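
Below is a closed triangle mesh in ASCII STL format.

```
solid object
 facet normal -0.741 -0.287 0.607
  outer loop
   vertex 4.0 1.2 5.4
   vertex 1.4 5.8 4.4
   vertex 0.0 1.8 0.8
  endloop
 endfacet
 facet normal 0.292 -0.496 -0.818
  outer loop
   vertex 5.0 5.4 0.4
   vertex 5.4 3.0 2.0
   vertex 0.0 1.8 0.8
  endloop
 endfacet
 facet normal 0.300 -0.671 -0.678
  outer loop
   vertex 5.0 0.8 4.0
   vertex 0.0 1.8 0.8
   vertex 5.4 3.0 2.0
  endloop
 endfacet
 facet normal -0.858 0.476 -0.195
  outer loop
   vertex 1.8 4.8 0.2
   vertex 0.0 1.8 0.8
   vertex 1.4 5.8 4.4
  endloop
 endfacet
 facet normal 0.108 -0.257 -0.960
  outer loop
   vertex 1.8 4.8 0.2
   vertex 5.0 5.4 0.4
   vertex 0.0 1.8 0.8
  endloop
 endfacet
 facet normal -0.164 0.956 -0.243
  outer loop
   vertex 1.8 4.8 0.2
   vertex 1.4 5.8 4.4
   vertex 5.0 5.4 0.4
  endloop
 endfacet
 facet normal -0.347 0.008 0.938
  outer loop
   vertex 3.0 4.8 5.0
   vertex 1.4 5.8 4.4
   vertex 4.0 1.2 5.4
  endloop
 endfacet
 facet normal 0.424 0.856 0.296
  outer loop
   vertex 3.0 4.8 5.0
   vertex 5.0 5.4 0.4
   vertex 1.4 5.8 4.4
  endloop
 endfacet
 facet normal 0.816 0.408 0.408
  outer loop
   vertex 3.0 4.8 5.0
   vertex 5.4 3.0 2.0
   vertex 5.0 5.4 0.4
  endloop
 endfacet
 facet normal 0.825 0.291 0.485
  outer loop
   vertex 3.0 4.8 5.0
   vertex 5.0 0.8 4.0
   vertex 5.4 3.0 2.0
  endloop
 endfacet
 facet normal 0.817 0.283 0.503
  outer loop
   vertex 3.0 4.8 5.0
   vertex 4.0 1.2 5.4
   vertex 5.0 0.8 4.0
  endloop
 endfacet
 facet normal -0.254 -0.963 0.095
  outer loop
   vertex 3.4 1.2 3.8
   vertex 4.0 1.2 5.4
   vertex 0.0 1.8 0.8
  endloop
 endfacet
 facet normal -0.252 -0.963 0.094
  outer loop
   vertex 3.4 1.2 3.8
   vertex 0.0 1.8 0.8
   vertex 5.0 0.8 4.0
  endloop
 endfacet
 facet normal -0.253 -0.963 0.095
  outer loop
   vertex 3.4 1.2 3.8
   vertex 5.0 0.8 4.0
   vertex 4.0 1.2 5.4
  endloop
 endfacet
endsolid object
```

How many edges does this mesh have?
21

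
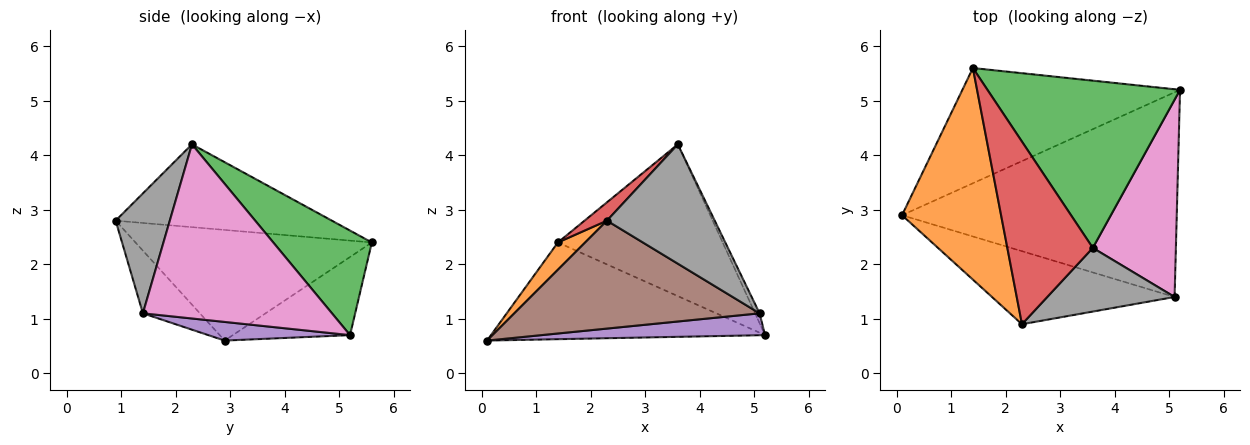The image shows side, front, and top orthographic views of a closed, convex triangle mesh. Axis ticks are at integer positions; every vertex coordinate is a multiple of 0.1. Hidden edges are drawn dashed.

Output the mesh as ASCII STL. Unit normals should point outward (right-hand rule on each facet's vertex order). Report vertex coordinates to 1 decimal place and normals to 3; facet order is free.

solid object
 facet normal -0.265 0.620 -0.738
  outer loop
   vertex 1.4 5.6 2.4
   vertex 5.2 5.2 0.7
   vertex 0.1 2.9 0.6
  endloop
 endfacet
 facet normal -0.742 -0.086 0.665
  outer loop
   vertex 1.4 5.6 2.4
   vertex 0.1 2.9 0.6
   vertex 2.3 0.9 2.8
  endloop
 endfacet
 facet normal 0.373 0.623 0.687
  outer loop
   vertex 3.6 2.3 4.2
   vertex 5.2 5.2 0.7
   vertex 1.4 5.6 2.4
  endloop
 endfacet
 facet normal -0.694 -0.072 0.716
  outer loop
   vertex 3.6 2.3 4.2
   vertex 1.4 5.6 2.4
   vertex 2.3 0.9 2.8
  endloop
 endfacet
 facet normal 0.067 -0.106 -0.992
  outer loop
   vertex 5.1 1.4 1.1
   vertex 0.1 2.9 0.6
   vertex 5.2 5.2 0.7
  endloop
 endfacet
 facet normal -0.189 -0.813 -0.550
  outer loop
   vertex 5.1 1.4 1.1
   vertex 2.3 0.9 2.8
   vertex 0.1 2.9 0.6
  endloop
 endfacet
 facet normal 0.902 0.022 0.430
  outer loop
   vertex 5.1 1.4 1.1
   vertex 5.2 5.2 0.7
   vertex 3.6 2.3 4.2
  endloop
 endfacet
 facet normal 0.405 -0.807 0.430
  outer loop
   vertex 5.1 1.4 1.1
   vertex 3.6 2.3 4.2
   vertex 2.3 0.9 2.8
  endloop
 endfacet
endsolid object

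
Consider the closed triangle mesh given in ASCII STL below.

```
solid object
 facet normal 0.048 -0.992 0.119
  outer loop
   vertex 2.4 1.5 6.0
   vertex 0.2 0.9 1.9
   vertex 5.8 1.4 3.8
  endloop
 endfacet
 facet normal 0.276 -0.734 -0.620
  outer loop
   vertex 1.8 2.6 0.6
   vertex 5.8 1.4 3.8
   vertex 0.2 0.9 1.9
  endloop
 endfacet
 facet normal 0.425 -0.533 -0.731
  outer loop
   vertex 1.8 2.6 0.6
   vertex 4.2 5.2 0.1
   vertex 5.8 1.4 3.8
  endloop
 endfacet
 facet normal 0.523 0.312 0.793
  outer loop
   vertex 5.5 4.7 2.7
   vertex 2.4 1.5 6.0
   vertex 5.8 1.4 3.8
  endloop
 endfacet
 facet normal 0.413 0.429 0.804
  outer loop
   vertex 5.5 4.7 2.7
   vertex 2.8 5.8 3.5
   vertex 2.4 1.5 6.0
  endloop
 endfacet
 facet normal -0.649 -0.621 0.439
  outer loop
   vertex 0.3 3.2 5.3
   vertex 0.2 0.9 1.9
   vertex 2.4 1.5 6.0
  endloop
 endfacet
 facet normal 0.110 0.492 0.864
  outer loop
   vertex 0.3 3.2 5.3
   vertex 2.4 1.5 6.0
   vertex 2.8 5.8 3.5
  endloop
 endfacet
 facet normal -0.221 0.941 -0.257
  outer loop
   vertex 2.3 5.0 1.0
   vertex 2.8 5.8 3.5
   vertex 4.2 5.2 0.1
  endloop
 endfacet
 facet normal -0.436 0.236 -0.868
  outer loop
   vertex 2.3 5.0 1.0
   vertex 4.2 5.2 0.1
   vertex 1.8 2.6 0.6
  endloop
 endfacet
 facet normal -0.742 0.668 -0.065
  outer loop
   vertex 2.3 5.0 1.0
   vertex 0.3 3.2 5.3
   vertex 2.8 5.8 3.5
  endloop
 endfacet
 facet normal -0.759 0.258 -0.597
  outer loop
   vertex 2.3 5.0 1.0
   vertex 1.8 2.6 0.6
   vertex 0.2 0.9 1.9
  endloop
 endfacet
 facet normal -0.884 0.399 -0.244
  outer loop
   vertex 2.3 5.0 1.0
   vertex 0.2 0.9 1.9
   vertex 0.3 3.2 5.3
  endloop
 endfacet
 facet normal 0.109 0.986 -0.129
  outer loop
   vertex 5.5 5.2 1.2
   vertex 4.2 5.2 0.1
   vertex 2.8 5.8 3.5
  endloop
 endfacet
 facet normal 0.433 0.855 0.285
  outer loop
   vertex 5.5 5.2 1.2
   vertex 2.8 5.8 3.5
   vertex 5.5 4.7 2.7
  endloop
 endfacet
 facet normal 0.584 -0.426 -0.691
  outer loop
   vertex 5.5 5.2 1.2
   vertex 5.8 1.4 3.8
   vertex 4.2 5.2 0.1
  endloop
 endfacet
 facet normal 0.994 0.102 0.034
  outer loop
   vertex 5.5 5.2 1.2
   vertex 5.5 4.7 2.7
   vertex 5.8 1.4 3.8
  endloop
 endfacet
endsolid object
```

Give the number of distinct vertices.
10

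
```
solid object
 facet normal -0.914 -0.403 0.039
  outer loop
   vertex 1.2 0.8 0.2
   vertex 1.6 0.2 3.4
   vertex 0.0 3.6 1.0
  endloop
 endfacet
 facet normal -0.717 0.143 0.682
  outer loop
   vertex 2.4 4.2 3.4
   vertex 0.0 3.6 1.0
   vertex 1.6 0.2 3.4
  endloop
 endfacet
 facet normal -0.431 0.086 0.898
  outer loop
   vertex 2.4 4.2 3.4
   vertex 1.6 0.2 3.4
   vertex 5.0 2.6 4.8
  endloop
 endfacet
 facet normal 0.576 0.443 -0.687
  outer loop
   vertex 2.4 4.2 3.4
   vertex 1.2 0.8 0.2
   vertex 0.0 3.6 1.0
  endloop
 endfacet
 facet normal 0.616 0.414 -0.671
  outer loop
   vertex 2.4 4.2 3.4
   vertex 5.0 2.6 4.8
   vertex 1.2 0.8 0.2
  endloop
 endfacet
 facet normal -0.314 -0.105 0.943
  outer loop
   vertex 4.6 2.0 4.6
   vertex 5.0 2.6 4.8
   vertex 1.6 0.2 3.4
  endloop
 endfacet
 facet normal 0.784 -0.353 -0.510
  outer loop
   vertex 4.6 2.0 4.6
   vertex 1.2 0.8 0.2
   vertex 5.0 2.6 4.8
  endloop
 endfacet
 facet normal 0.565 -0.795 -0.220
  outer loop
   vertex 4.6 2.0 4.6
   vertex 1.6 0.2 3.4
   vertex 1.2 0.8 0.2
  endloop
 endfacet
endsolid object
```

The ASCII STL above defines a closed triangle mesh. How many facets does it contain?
8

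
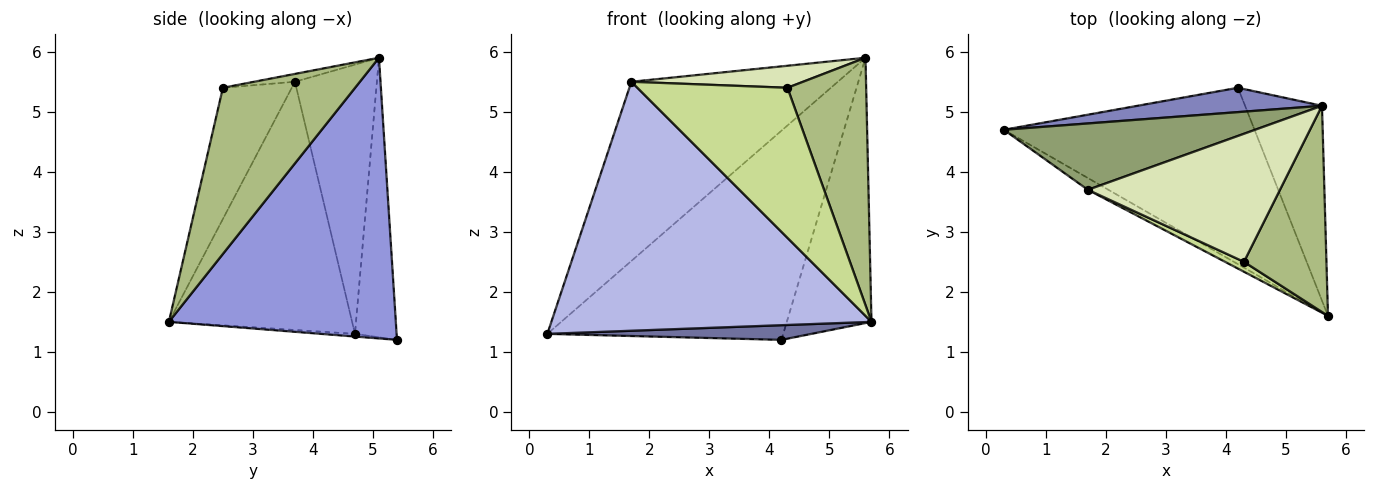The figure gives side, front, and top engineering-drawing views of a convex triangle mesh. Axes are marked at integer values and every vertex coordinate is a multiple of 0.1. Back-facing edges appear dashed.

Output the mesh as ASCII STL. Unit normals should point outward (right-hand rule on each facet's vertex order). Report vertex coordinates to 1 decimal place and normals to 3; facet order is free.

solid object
 facet normal -0.011 -0.083 -0.997
  outer loop
   vertex 4.2 5.4 1.2
   vertex 5.7 1.6 1.5
   vertex 0.3 4.7 1.3
  endloop
 endfacet
 facet normal -0.173 0.978 0.114
  outer loop
   vertex 4.2 5.4 1.2
   vertex 0.3 4.7 1.3
   vertex 5.6 5.1 5.9
  endloop
 endfacet
 facet normal 0.907 0.339 -0.249
  outer loop
   vertex 4.2 5.4 1.2
   vertex 5.6 5.1 5.9
   vertex 5.7 1.6 1.5
  endloop
 endfacet
 facet normal -0.496 -0.867 -0.041
  outer loop
   vertex 1.7 3.7 5.5
   vertex 0.3 4.7 1.3
   vertex 5.7 1.6 1.5
  endloop
 endfacet
 facet normal -0.349 0.879 0.326
  outer loop
   vertex 1.7 3.7 5.5
   vertex 5.6 5.1 5.9
   vertex 0.3 4.7 1.3
  endloop
 endfacet
 facet normal 0.790 -0.471 0.392
  outer loop
   vertex 4.3 2.5 5.4
   vertex 5.7 1.6 1.5
   vertex 5.6 5.1 5.9
  endloop
 endfacet
 facet normal -0.416 -0.907 0.060
  outer loop
   vertex 4.3 2.5 5.4
   vertex 1.7 3.7 5.5
   vertex 5.7 1.6 1.5
  endloop
 endfacet
 facet normal -0.040 -0.169 0.985
  outer loop
   vertex 4.3 2.5 5.4
   vertex 5.6 5.1 5.9
   vertex 1.7 3.7 5.5
  endloop
 endfacet
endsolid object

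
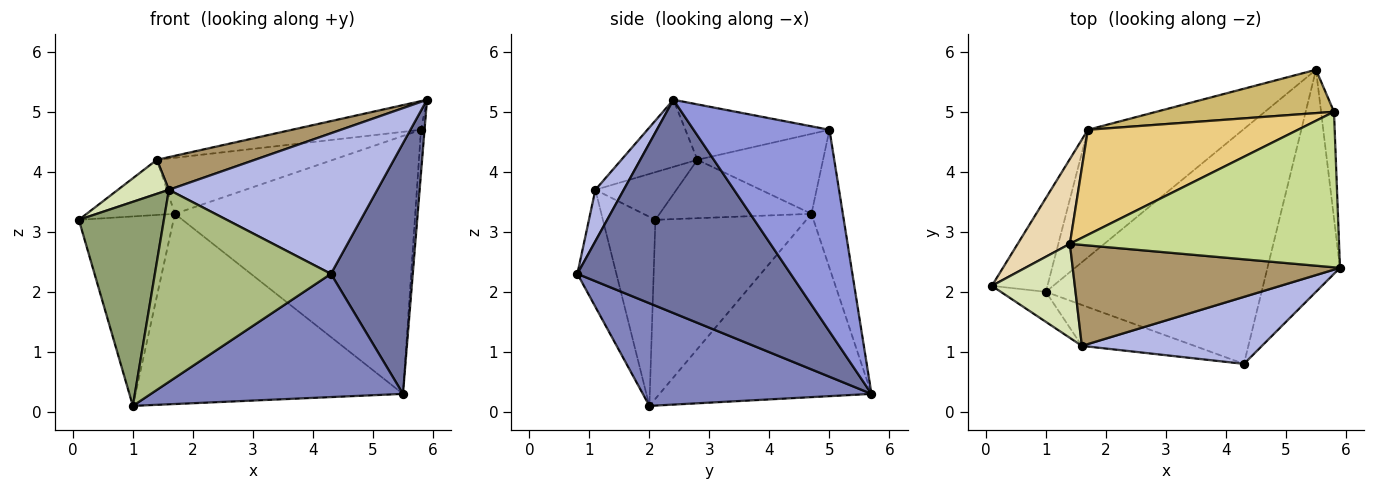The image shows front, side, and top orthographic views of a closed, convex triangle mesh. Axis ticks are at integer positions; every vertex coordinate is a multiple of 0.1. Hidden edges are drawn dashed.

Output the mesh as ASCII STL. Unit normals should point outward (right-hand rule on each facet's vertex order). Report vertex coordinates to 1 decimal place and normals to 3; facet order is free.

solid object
 facet normal 0.890 -0.341 -0.303
  outer loop
   vertex 4.3 0.8 2.3
   vertex 5.5 5.7 0.3
   vertex 5.9 2.4 5.2
  endloop
 endfacet
 facet normal 0.388 -0.428 -0.816
  outer loop
   vertex 1.0 2.0 0.1
   vertex 5.5 5.7 0.3
   vertex 4.3 0.8 2.3
  endloop
 endfacet
 facet normal 0.998 0.026 -0.064
  outer loop
   vertex 5.8 5.0 4.7
   vertex 5.9 2.4 5.2
   vertex 5.5 5.7 0.3
  endloop
 endfacet
 facet normal 0.122 -0.896 0.427
  outer loop
   vertex 1.6 1.1 3.7
   vertex 4.3 0.8 2.3
   vertex 5.9 2.4 5.2
  endloop
 endfacet
 facet normal -0.521 -0.844 -0.124
  outer loop
   vertex 1.6 1.1 3.7
   vertex 0.1 2.1 3.2
   vertex 1.0 2.0 0.1
  endloop
 endfacet
 facet normal -0.212 -0.956 -0.204
  outer loop
   vertex 1.6 1.1 3.7
   vertex 1.0 2.0 0.1
   vertex 4.3 0.8 2.3
  endloop
 endfacet
 facet normal -0.198 0.178 0.964
  outer loop
   vertex 1.4 2.8 4.2
   vertex 5.9 2.4 5.2
   vertex 5.8 5.0 4.7
  endloop
 endfacet
 facet normal -0.475 -0.299 0.827
  outer loop
   vertex 1.4 2.8 4.2
   vertex 0.1 2.1 3.2
   vertex 1.6 1.1 3.7
  endloop
 endfacet
 facet normal -0.232 -0.299 0.925
  outer loop
   vertex 1.4 2.8 4.2
   vertex 1.6 1.1 3.7
   vertex 5.9 2.4 5.2
  endloop
 endfacet
 facet normal -0.128 0.978 0.164
  outer loop
   vertex 1.7 4.7 3.3
   vertex 5.8 5.0 4.7
   vertex 5.5 5.7 0.3
  endloop
 endfacet
 facet normal -0.318 0.446 0.836
  outer loop
   vertex 1.7 4.7 3.3
   vertex 1.4 2.8 4.2
   vertex 5.8 5.0 4.7
  endloop
 endfacet
 facet normal -0.684 0.398 0.611
  outer loop
   vertex 1.7 4.7 3.3
   vertex 0.1 2.1 3.2
   vertex 1.4 2.8 4.2
  endloop
 endfacet
 facet normal -0.819 0.514 -0.254
  outer loop
   vertex 1.7 4.7 3.3
   vertex 1.0 2.0 0.1
   vertex 0.1 2.1 3.2
  endloop
 endfacet
 facet normal -0.550 0.694 -0.465
  outer loop
   vertex 1.7 4.7 3.3
   vertex 5.5 5.7 0.3
   vertex 1.0 2.0 0.1
  endloop
 endfacet
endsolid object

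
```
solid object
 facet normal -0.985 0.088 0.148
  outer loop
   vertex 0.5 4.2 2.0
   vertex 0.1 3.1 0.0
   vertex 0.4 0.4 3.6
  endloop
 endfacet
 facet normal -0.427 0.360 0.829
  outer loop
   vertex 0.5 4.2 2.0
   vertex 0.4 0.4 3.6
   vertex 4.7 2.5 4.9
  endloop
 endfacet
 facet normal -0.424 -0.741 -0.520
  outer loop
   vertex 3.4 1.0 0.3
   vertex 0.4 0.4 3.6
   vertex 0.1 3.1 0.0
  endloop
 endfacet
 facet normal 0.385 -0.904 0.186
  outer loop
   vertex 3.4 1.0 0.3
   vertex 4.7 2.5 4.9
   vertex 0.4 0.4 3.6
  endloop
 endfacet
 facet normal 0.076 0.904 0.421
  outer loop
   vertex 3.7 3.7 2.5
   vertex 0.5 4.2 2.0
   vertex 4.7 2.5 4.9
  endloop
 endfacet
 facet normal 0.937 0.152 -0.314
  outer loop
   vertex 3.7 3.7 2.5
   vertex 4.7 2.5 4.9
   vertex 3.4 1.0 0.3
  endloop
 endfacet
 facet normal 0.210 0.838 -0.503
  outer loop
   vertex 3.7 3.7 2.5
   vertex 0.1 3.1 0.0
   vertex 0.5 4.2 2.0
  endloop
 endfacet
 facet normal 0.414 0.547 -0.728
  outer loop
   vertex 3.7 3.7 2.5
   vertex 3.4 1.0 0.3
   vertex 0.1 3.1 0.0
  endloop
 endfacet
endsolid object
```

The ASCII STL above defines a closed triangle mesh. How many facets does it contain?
8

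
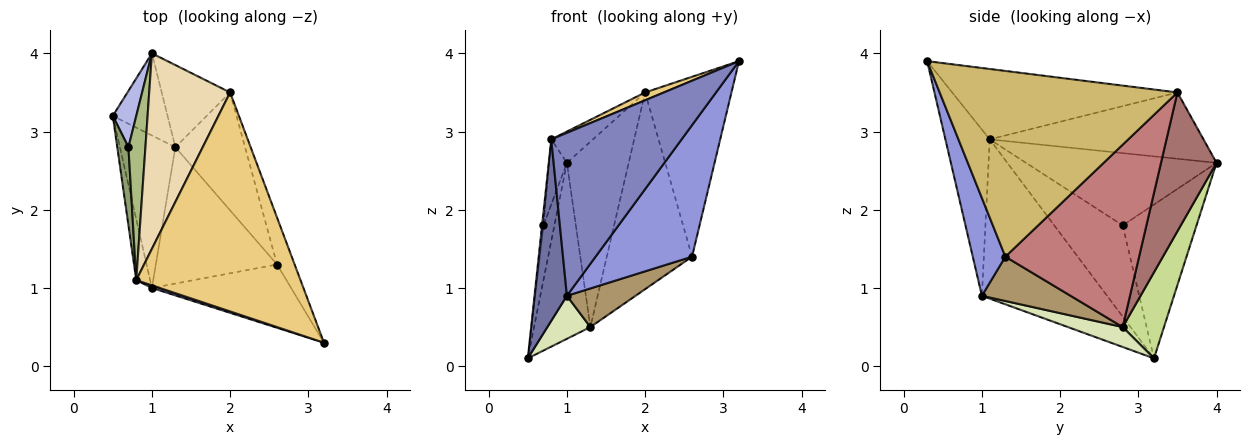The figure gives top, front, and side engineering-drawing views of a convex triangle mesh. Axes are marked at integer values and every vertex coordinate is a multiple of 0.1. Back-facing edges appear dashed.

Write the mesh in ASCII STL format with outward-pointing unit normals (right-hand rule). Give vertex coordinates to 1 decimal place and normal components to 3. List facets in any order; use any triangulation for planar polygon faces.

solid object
 facet normal -0.965 -0.250 -0.084
  outer loop
   vertex 0.8 1.1 2.9
   vertex 0.5 3.2 0.1
   vertex 1.0 1.0 0.9
  endloop
 endfacet
 facet normal -0.322 -0.947 0.015
  outer loop
   vertex 0.8 1.1 2.9
   vertex 1.0 1.0 0.9
   vertex 3.2 0.3 3.9
  endloop
 endfacet
 facet normal 0.291 -0.862 -0.415
  outer loop
   vertex 2.6 1.3 1.4
   vertex 3.2 0.3 3.9
   vertex 1.0 1.0 0.9
  endloop
 endfacet
 facet normal -0.978 0.145 0.149
  outer loop
   vertex 0.7 2.8 1.8
   vertex 1.0 4.0 2.6
   vertex 0.5 3.2 0.1
  endloop
 endfacet
 facet normal -0.992 0.020 0.122
  outer loop
   vertex 0.7 2.8 1.8
   vertex 0.5 3.2 0.1
   vertex 0.8 1.1 2.9
  endloop
 endfacet
 facet normal -0.969 0.090 0.228
  outer loop
   vertex 0.7 2.8 1.8
   vertex 0.8 1.1 2.9
   vertex 1.0 4.0 2.6
  endloop
 endfacet
 facet normal 0.553 0.755 -0.352
  outer loop
   vertex 1.3 2.8 0.5
   vertex 0.5 3.2 0.1
   vertex 1.0 4.0 2.6
  endloop
 endfacet
 facet normal 0.327 -0.257 -0.910
  outer loop
   vertex 1.3 2.8 0.5
   vertex 1.0 1.0 0.9
   vertex 0.5 3.2 0.1
  endloop
 endfacet
 facet normal 0.332 -0.257 -0.908
  outer loop
   vertex 1.3 2.8 0.5
   vertex 2.6 1.3 1.4
   vertex 1.0 1.0 0.9
  endloop
 endfacet
 facet normal 0.936 0.340 -0.089
  outer loop
   vertex 2.0 3.5 3.5
   vertex 3.2 0.3 3.9
   vertex 2.6 1.3 1.4
  endloop
 endfacet
 facet normal -0.394 -0.033 0.919
  outer loop
   vertex 2.0 3.5 3.5
   vertex 0.8 1.1 2.9
   vertex 3.2 0.3 3.9
  endloop
 endfacet
 facet normal -0.629 0.123 0.767
  outer loop
   vertex 2.0 3.5 3.5
   vertex 1.0 4.0 2.6
   vertex 0.8 1.1 2.9
  endloop
 endfacet
 facet normal 0.635 0.706 -0.313
  outer loop
   vertex 2.0 3.5 3.5
   vertex 1.3 2.8 0.5
   vertex 1.0 4.0 2.6
  endloop
 endfacet
 facet normal 0.803 0.512 -0.307
  outer loop
   vertex 2.0 3.5 3.5
   vertex 2.6 1.3 1.4
   vertex 1.3 2.8 0.5
  endloop
 endfacet
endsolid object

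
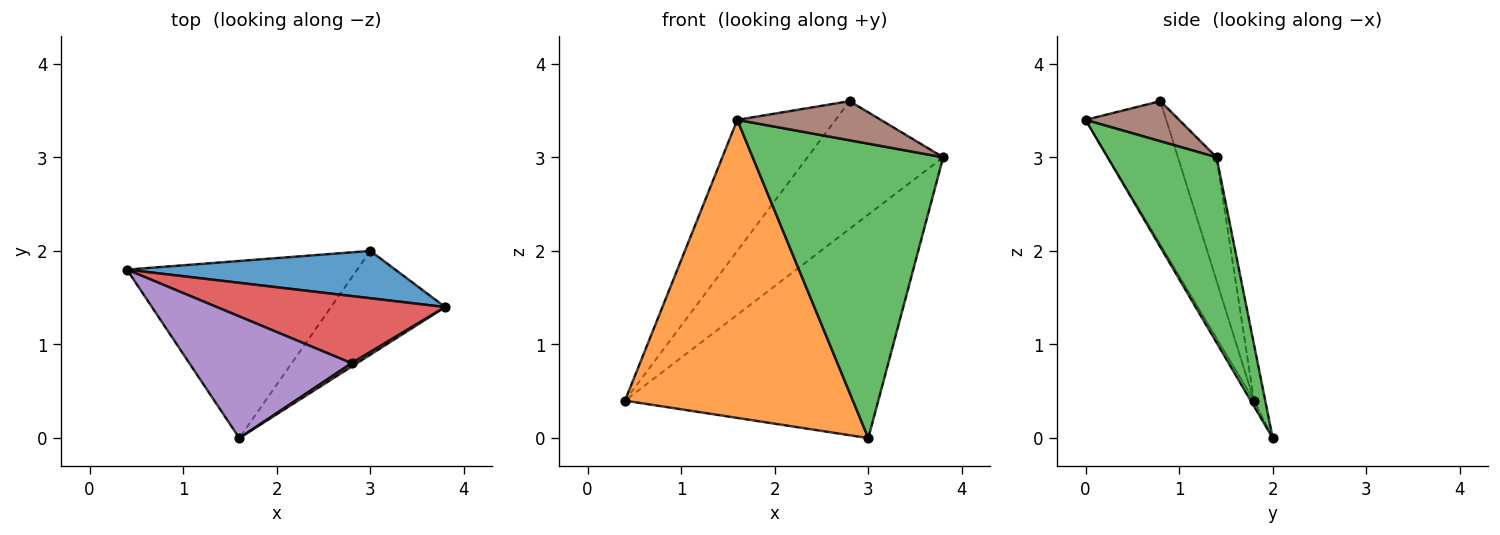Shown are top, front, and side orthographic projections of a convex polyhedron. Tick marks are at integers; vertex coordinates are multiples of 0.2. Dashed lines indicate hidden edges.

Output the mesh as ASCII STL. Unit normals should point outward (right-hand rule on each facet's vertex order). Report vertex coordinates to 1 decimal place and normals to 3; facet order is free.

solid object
 facet normal -0.043 0.977 0.207
  outer loop
   vertex 3.0 2.0 0.0
   vertex 0.4 1.8 0.4
   vertex 3.8 1.4 3.0
  endloop
 endfacet
 facet normal -0.012 -0.860 -0.511
  outer loop
   vertex 3.0 2.0 0.0
   vertex 1.6 0.0 3.4
   vertex 0.4 1.8 0.4
  endloop
 endfacet
 facet normal 0.475 -0.830 -0.293
  outer loop
   vertex 3.0 2.0 0.0
   vertex 3.8 1.4 3.0
   vertex 1.6 0.0 3.4
  endloop
 endfacet
 facet normal -0.244 0.858 0.451
  outer loop
   vertex 2.8 0.8 3.6
   vertex 3.8 1.4 3.0
   vertex 0.4 1.8 0.4
  endloop
 endfacet
 facet normal -0.516 0.628 0.583
  outer loop
   vertex 2.8 0.8 3.6
   vertex 0.4 1.8 0.4
   vertex 1.6 0.0 3.4
  endloop
 endfacet
 facet normal 0.545 -0.835 0.073
  outer loop
   vertex 2.8 0.8 3.6
   vertex 1.6 0.0 3.4
   vertex 3.8 1.4 3.0
  endloop
 endfacet
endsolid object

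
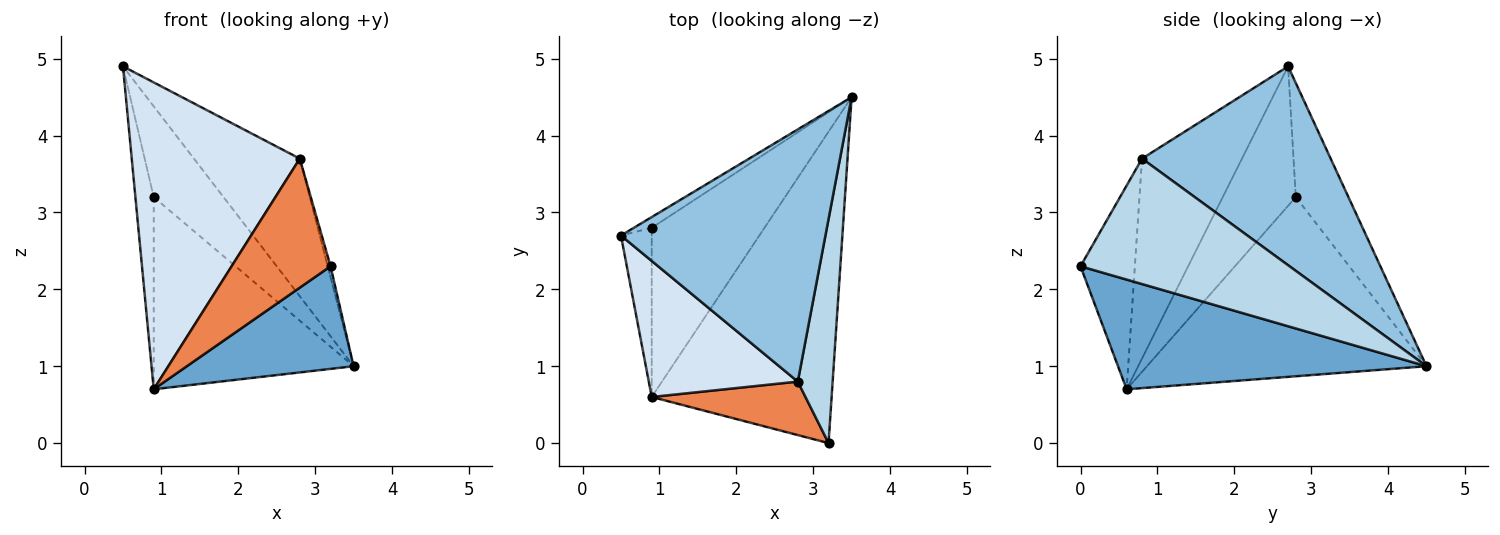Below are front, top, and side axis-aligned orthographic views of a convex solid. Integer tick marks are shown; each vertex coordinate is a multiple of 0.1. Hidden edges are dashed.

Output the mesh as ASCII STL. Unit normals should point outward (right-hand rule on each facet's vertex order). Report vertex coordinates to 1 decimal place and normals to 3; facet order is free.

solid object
 facet normal 0.501 -0.271 -0.822
  outer loop
   vertex 0.9 0.6 0.7
   vertex 3.5 4.5 1.0
   vertex 3.2 0.0 2.3
  endloop
 endfacet
 facet normal 0.649 0.364 0.668
  outer loop
   vertex 2.8 0.8 3.7
   vertex 3.5 4.5 1.0
   vertex 0.5 2.7 4.9
  endloop
 endfacet
 facet normal 0.963 0.013 0.268
  outer loop
   vertex 2.8 0.8 3.7
   vertex 3.2 0.0 2.3
   vertex 3.5 4.5 1.0
  endloop
 endfacet
 facet normal -0.478 -0.803 0.356
  outer loop
   vertex 2.8 0.8 3.7
   vertex 0.5 2.7 4.9
   vertex 0.9 0.6 0.7
  endloop
 endfacet
 facet normal -0.452 -0.824 0.341
  outer loop
   vertex 2.8 0.8 3.7
   vertex 0.9 0.6 0.7
   vertex 3.2 0.0 2.3
  endloop
 endfacet
 facet normal -0.599 0.795 -0.094
  outer loop
   vertex 0.9 2.8 3.2
   vertex 0.5 2.7 4.9
   vertex 3.5 4.5 1.0
  endloop
 endfacet
 facet normal -0.949 0.238 -0.209
  outer loop
   vertex 0.9 2.8 3.2
   vertex 0.9 0.6 0.7
   vertex 0.5 2.7 4.9
  endloop
 endfacet
 facet normal -0.724 0.518 -0.456
  outer loop
   vertex 0.9 2.8 3.2
   vertex 3.5 4.5 1.0
   vertex 0.9 0.6 0.7
  endloop
 endfacet
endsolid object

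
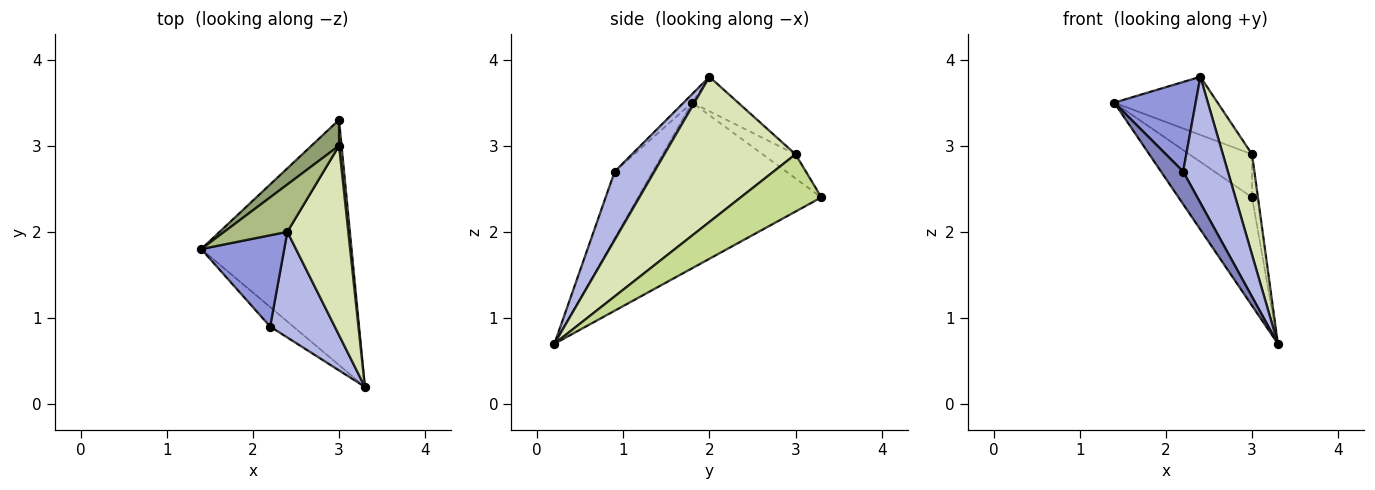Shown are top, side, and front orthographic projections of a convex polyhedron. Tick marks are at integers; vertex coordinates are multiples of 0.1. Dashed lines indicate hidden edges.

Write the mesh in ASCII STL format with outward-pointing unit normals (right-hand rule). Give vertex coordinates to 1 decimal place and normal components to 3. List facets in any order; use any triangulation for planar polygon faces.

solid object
 facet normal -0.710 0.285 -0.644
  outer loop
   vertex 3.0 3.3 2.4
   vertex 3.3 0.2 0.7
   vertex 1.4 1.8 3.5
  endloop
 endfacet
 facet normal -0.828 -0.481 -0.287
  outer loop
   vertex 2.2 0.9 2.7
   vertex 1.4 1.8 3.5
   vertex 3.3 0.2 0.7
  endloop
 endfacet
 facet normal -0.074 -0.698 0.712
  outer loop
   vertex 2.2 0.9 2.7
   vertex 2.4 2.0 3.8
   vertex 1.4 1.8 3.5
  endloop
 endfacet
 facet normal 0.563 -0.633 0.531
  outer loop
   vertex 2.2 0.9 2.7
   vertex 3.3 0.2 0.7
   vertex 2.4 2.0 3.8
  endloop
 endfacet
 facet normal -0.411 0.782 0.469
  outer loop
   vertex 3.0 3.0 2.9
   vertex 3.0 3.3 2.4
   vertex 1.4 1.8 3.5
  endloop
 endfacet
 facet normal -0.326 0.733 0.597
  outer loop
   vertex 3.0 3.0 2.9
   vertex 1.4 1.8 3.5
   vertex 2.4 2.0 3.8
  endloop
 endfacet
 facet normal 0.996 0.073 0.044
  outer loop
   vertex 3.0 3.0 2.9
   vertex 3.3 0.2 0.7
   vertex 3.0 3.3 2.4
  endloop
 endfacet
 facet normal 0.903 -0.201 0.379
  outer loop
   vertex 3.0 3.0 2.9
   vertex 2.4 2.0 3.8
   vertex 3.3 0.2 0.7
  endloop
 endfacet
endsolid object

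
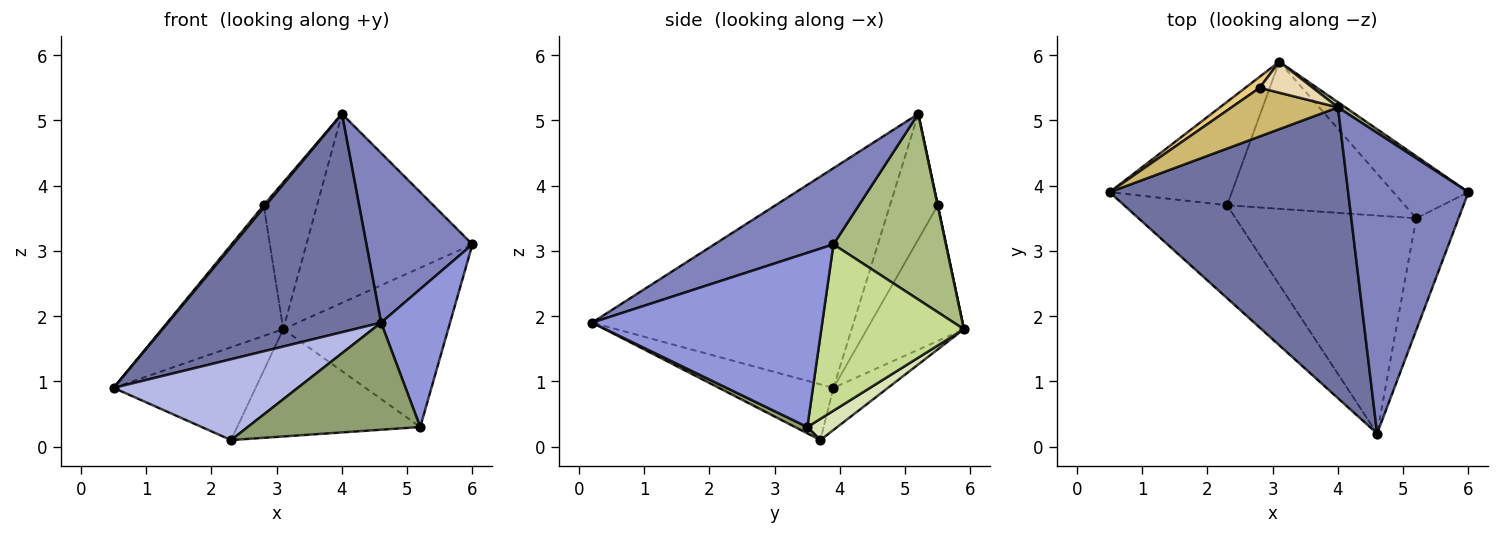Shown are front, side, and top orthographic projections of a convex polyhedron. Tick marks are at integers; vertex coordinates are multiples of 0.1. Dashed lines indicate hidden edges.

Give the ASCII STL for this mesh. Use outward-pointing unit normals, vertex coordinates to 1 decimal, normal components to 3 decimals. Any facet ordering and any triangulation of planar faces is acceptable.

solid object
 facet normal -0.593 -0.483 0.644
  outer loop
   vertex 4.0 5.2 5.1
   vertex 0.5 3.9 0.9
   vertex 4.6 0.2 1.9
  endloop
 endfacet
 facet normal 0.483 -0.430 0.763
  outer loop
   vertex 4.0 5.2 5.1
   vertex 4.6 0.2 1.9
   vertex 6.0 3.9 3.1
  endloop
 endfacet
 facet normal 0.933 -0.280 -0.227
  outer loop
   vertex 5.2 3.5 0.3
   vertex 6.0 3.9 3.1
   vertex 4.6 0.2 1.9
  endloop
 endfacet
 facet normal -0.378 -0.608 -0.699
  outer loop
   vertex 2.3 3.7 0.1
   vertex 4.6 0.2 1.9
   vertex 0.5 3.9 0.9
  endloop
 endfacet
 facet normal 0.031 -0.441 -0.897
  outer loop
   vertex 2.3 3.7 0.1
   vertex 5.2 3.5 0.3
   vertex 4.6 0.2 1.9
  endloop
 endfacet
 facet normal 0.561 0.828 0.023
  outer loop
   vertex 3.1 5.9 1.8
   vertex 4.0 5.2 5.1
   vertex 6.0 3.9 3.1
  endloop
 endfacet
 facet normal 0.627 0.726 -0.283
  outer loop
   vertex 3.1 5.9 1.8
   vertex 6.0 3.9 3.1
   vertex 5.2 3.5 0.3
  endloop
 endfacet
 facet normal 0.096 0.587 -0.804
  outer loop
   vertex 3.1 5.9 1.8
   vertex 5.2 3.5 0.3
   vertex 2.3 3.7 0.1
  endloop
 endfacet
 facet normal -0.248 0.647 -0.721
  outer loop
   vertex 3.1 5.9 1.8
   vertex 2.3 3.7 0.1
   vertex 0.5 3.9 0.9
  endloop
 endfacet
 facet normal -0.762 -0.035 0.646
  outer loop
   vertex 2.8 5.5 3.7
   vertex 0.5 3.9 0.9
   vertex 4.0 5.2 5.1
  endloop
 endfacet
 facet normal -0.623 0.780 0.066
  outer loop
   vertex 2.8 5.5 3.7
   vertex 3.1 5.9 1.8
   vertex 0.5 3.9 0.9
  endloop
 endfacet
 facet normal 0.004 0.978 0.207
  outer loop
   vertex 2.8 5.5 3.7
   vertex 4.0 5.2 5.1
   vertex 3.1 5.9 1.8
  endloop
 endfacet
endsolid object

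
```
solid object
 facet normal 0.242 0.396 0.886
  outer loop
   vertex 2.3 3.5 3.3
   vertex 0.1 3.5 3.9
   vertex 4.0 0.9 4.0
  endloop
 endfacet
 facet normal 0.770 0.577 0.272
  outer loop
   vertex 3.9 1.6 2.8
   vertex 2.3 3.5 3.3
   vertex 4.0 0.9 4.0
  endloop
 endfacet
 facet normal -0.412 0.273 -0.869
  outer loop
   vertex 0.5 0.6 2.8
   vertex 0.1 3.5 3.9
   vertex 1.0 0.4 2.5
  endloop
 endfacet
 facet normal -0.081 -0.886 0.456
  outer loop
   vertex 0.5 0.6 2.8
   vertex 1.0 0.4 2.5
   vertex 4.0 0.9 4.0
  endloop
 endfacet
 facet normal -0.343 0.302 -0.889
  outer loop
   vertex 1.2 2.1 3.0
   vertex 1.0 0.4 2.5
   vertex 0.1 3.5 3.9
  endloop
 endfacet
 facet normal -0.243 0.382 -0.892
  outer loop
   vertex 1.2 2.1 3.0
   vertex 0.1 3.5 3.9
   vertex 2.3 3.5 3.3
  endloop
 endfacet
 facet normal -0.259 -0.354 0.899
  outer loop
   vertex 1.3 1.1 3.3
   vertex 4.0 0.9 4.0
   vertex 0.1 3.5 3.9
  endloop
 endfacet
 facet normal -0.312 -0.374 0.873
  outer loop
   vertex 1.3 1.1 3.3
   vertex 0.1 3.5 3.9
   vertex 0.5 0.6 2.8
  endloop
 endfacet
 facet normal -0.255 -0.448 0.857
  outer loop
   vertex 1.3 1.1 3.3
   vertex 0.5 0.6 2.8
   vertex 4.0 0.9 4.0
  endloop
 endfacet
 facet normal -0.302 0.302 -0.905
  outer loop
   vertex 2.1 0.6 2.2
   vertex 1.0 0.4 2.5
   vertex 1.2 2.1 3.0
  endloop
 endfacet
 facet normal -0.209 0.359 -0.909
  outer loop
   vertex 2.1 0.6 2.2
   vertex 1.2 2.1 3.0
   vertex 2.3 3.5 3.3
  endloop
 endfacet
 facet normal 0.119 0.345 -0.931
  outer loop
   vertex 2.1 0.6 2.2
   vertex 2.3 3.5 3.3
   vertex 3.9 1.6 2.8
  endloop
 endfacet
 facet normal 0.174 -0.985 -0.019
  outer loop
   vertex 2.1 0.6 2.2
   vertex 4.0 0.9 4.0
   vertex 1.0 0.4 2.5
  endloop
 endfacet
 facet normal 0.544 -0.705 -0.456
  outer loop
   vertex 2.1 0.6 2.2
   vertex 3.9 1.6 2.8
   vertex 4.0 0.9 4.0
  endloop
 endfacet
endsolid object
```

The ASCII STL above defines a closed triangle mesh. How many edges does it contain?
21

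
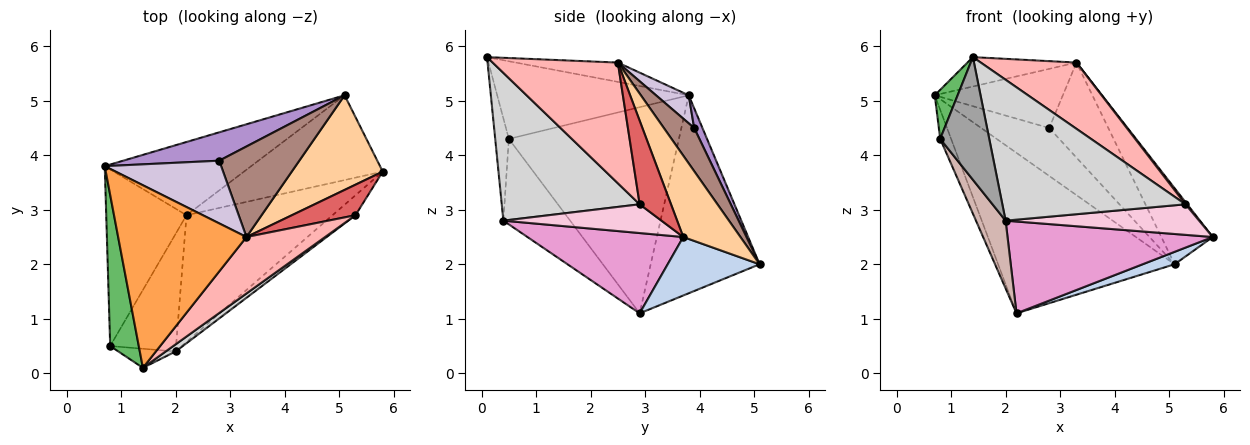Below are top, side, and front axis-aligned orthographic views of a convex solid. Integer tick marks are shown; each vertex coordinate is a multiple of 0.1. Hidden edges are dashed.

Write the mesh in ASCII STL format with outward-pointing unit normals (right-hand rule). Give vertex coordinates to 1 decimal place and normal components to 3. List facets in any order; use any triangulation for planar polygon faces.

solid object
 facet normal -0.489 0.793 -0.362
  outer loop
   vertex 5.1 5.1 2.0
   vertex 2.2 2.9 1.1
   vertex 0.7 3.8 5.1
  endloop
 endfacet
 facet normal 0.385 -0.134 -0.913
  outer loop
   vertex 5.1 5.1 2.0
   vertex 5.8 3.7 2.5
   vertex 2.2 2.9 1.1
  endloop
 endfacet
 facet normal -0.147 0.157 0.977
  outer loop
   vertex 3.3 2.5 5.7
   vertex 0.7 3.8 5.1
   vertex 1.4 0.1 5.8
  endloop
 endfacet
 facet normal 0.572 0.514 0.639
  outer loop
   vertex 3.3 2.5 5.7
   vertex 5.8 3.7 2.5
   vertex 5.1 5.1 2.0
  endloop
 endfacet
 facet normal -0.933 -0.111 0.343
  outer loop
   vertex 0.8 0.5 4.3
   vertex 1.4 0.1 5.8
   vertex 0.7 3.8 5.1
  endloop
 endfacet
 facet normal -0.930 0.060 -0.362
  outer loop
   vertex 0.8 0.5 4.3
   vertex 0.7 3.8 5.1
   vertex 2.2 2.9 1.1
  endloop
 endfacet
 facet normal 0.795 -0.043 0.605
  outer loop
   vertex 5.3 2.9 3.1
   vertex 5.8 3.7 2.5
   vertex 3.3 2.5 5.7
  endloop
 endfacet
 facet normal 0.706 -0.539 0.460
  outer loop
   vertex 5.3 2.9 3.1
   vertex 3.3 2.5 5.7
   vertex 1.4 0.1 5.8
  endloop
 endfacet
 facet normal 0.104 0.856 0.506
  outer loop
   vertex 2.8 3.9 4.5
   vertex 5.1 5.1 2.0
   vertex 0.7 3.8 5.1
  endloop
 endfacet
 facet normal 0.173 0.676 0.717
  outer loop
   vertex 2.8 3.9 4.5
   vertex 0.7 3.8 5.1
   vertex 3.3 2.5 5.7
  endloop
 endfacet
 facet normal 0.349 0.679 0.646
  outer loop
   vertex 2.8 3.9 4.5
   vertex 3.3 2.5 5.7
   vertex 5.1 5.1 2.0
  endloop
 endfacet
 facet normal -0.747 -0.332 -0.576
  outer loop
   vertex 2.0 0.4 2.8
   vertex 0.8 0.5 4.3
   vertex 2.2 2.9 1.1
  endloop
 endfacet
 facet normal 0.407 -0.536 -0.740
  outer loop
   vertex 2.0 0.4 2.8
   vertex 2.2 2.9 1.1
   vertex 5.8 3.7 2.5
  endloop
 endfacet
 facet normal 0.565 -0.691 -0.451
  outer loop
   vertex 2.0 0.4 2.8
   vertex 5.8 3.7 2.5
   vertex 5.3 2.9 3.1
  endloop
 endfacet
 facet normal -0.265 -0.953 -0.148
  outer loop
   vertex 2.0 0.4 2.8
   vertex 1.4 0.1 5.8
   vertex 0.8 0.5 4.3
  endloop
 endfacet
 facet normal 0.601 -0.798 0.040
  outer loop
   vertex 2.0 0.4 2.8
   vertex 5.3 2.9 3.1
   vertex 1.4 0.1 5.8
  endloop
 endfacet
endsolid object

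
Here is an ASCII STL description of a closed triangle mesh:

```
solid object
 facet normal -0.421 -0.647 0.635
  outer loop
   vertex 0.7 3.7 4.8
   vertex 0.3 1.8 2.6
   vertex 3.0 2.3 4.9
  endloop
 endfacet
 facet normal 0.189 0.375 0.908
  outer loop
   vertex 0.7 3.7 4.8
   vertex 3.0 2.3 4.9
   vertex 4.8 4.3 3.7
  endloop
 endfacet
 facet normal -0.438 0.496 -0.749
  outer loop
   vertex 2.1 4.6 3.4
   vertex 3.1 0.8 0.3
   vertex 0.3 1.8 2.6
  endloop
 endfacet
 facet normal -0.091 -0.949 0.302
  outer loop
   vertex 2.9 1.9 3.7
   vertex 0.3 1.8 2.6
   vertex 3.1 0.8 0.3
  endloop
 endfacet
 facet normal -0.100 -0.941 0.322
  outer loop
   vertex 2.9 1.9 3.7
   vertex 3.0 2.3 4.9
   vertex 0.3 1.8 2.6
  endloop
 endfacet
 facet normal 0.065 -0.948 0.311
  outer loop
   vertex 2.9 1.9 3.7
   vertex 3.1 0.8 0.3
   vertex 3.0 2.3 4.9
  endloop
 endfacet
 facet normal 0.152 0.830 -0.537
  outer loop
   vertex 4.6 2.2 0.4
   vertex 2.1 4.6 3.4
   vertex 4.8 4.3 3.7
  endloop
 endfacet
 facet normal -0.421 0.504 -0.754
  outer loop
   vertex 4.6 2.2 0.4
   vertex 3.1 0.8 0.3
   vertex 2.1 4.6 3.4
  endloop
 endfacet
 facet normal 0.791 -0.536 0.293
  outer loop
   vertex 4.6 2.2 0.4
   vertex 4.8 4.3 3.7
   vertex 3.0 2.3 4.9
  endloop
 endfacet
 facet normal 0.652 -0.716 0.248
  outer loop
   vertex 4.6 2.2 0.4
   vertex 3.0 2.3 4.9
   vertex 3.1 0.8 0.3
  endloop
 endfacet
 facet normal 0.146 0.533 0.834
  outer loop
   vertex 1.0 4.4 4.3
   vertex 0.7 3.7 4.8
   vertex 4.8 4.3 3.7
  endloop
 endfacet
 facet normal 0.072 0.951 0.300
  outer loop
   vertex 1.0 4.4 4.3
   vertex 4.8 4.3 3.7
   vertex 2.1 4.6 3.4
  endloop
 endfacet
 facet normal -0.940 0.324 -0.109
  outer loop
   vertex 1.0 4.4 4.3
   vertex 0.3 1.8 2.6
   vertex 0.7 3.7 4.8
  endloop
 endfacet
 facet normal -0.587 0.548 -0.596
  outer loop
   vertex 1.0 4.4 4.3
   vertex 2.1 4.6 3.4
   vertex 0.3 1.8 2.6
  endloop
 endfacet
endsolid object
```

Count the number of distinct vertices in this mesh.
9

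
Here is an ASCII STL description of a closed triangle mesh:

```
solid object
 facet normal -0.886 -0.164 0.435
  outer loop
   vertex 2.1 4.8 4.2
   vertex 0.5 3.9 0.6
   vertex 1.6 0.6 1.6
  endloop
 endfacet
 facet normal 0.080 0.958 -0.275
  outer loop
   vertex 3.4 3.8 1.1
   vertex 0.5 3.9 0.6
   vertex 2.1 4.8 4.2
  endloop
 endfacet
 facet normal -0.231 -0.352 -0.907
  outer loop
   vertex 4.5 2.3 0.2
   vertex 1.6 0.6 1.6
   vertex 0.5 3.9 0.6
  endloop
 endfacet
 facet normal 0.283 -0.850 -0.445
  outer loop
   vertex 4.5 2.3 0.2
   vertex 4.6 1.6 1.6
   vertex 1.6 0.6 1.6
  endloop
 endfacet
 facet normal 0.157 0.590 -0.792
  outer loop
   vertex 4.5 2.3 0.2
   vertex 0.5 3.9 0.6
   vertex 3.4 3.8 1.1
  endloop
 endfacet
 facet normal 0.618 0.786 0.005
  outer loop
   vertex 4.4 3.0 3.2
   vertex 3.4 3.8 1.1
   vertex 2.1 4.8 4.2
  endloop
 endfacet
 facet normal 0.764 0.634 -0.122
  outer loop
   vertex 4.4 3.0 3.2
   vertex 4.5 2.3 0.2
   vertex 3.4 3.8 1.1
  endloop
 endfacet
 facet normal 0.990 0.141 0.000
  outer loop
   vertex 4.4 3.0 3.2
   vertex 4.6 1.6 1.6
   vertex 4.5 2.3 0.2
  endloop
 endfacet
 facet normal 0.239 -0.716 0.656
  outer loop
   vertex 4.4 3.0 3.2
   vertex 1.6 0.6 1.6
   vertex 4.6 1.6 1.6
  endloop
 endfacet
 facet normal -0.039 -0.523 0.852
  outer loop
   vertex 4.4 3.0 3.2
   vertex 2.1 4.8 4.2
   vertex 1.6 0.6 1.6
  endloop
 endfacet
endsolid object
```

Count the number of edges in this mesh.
15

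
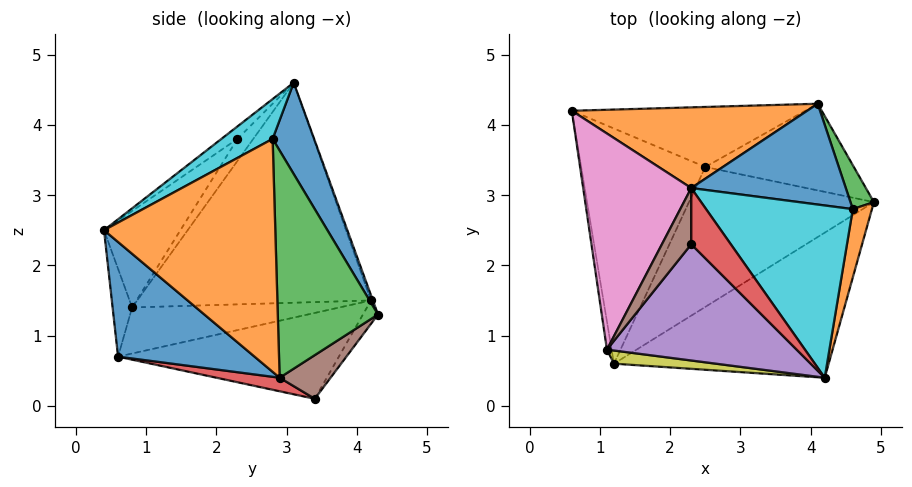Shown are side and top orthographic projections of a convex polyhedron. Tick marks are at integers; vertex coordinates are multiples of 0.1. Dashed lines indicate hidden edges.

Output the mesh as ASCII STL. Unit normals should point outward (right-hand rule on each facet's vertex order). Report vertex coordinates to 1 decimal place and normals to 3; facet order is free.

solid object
 facet normal 0.355 -0.658 -0.665
  outer loop
   vertex 1.2 0.6 0.7
   vertex 4.9 2.9 0.4
   vertex 4.2 0.4 2.5
  endloop
 endfacet
 facet normal -0.008 0.941 0.338
  outer loop
   vertex 4.1 4.3 1.3
   vertex 0.6 4.2 1.5
   vertex 2.3 3.1 4.6
  endloop
 endfacet
 facet normal -0.567 0.088 -0.819
  outer loop
   vertex 2.5 3.4 0.1
   vertex 1.2 0.6 0.7
   vertex 0.6 4.2 1.5
  endloop
 endfacet
 facet normal 0.071 -0.240 -0.968
  outer loop
   vertex 2.5 3.4 0.1
   vertex 4.9 2.9 0.4
   vertex 1.2 0.6 0.7
  endloop
 endfacet
 facet normal -0.055 0.833 -0.551
  outer loop
   vertex 2.5 3.4 0.1
   vertex 0.6 4.2 1.5
   vertex 4.1 4.3 1.3
  endloop
 endfacet
 facet normal 0.223 0.614 -0.757
  outer loop
   vertex 2.5 3.4 0.1
   vertex 4.1 4.3 1.3
   vertex 4.9 2.9 0.4
  endloop
 endfacet
 facet normal -0.888 -0.143 0.436
  outer loop
   vertex 1.1 0.8 1.4
   vertex 2.3 3.1 4.6
   vertex 0.6 4.2 1.5
  endloop
 endfacet
 facet normal -0.985 -0.142 -0.100
  outer loop
   vertex 1.1 0.8 1.4
   vertex 0.6 4.2 1.5
   vertex 1.2 0.6 0.7
  endloop
 endfacet
 facet normal -0.208 -0.948 0.241
  outer loop
   vertex 1.1 0.8 1.4
   vertex 1.2 0.6 0.7
   vertex 4.2 0.4 2.5
  endloop
 endfacet
 facet normal 0.228 -0.493 0.840
  outer loop
   vertex 4.6 2.8 3.8
   vertex 2.3 3.1 4.6
   vertex 4.2 0.4 2.5
  endloop
 endfacet
 facet normal 0.269 0.849 0.455
  outer loop
   vertex 4.6 2.8 3.8
   vertex 4.1 4.3 1.3
   vertex 2.3 3.1 4.6
  endloop
 endfacet
 facet normal 0.975 -0.206 0.080
  outer loop
   vertex 4.6 2.8 3.8
   vertex 4.2 0.4 2.5
   vertex 4.9 2.9 0.4
  endloop
 endfacet
 facet normal 0.889 0.449 0.092
  outer loop
   vertex 4.6 2.8 3.8
   vertex 4.9 2.9 0.4
   vertex 4.1 4.3 1.3
  endloop
 endfacet
 facet normal -0.218 -0.690 0.690
  outer loop
   vertex 2.3 2.3 3.8
   vertex 4.2 0.4 2.5
   vertex 2.3 3.1 4.6
  endloop
 endfacet
 facet normal -0.311 -0.728 0.611
  outer loop
   vertex 2.3 2.3 3.8
   vertex 1.1 0.8 1.4
   vertex 4.2 0.4 2.5
  endloop
 endfacet
 facet normal -0.469 -0.625 0.625
  outer loop
   vertex 2.3 2.3 3.8
   vertex 2.3 3.1 4.6
   vertex 1.1 0.8 1.4
  endloop
 endfacet
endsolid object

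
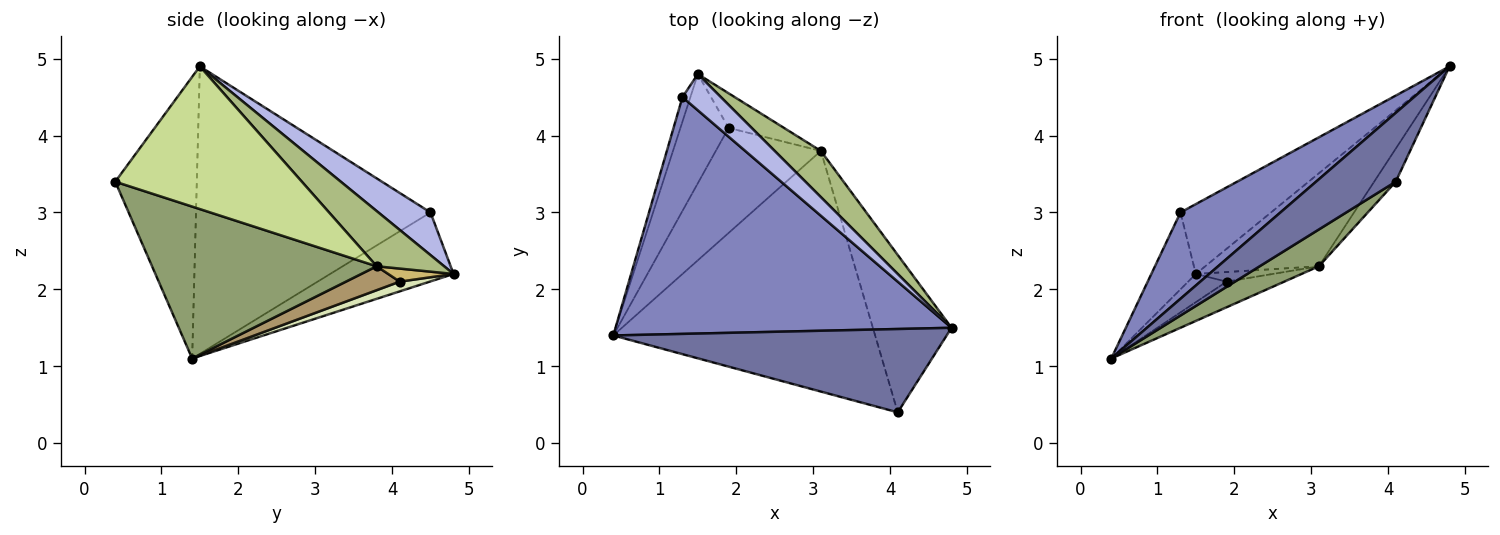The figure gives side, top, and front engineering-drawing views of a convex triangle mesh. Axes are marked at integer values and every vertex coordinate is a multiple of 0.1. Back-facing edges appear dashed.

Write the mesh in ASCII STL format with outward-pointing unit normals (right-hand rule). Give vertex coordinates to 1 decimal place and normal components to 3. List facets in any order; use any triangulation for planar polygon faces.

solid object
 facet normal -0.546 -0.534 0.646
  outer loop
   vertex 4.1 0.4 3.4
   vertex 4.8 1.5 4.9
   vertex 0.4 1.4 1.1
  endloop
 endfacet
 facet normal -0.626 -0.267 0.732
  outer loop
   vertex 1.3 4.5 3.0
   vertex 0.4 1.4 1.1
   vertex 4.8 1.5 4.9
  endloop
 endfacet
 facet normal -0.935 0.337 -0.107
  outer loop
   vertex 1.3 4.5 3.0
   vertex 1.5 4.8 2.2
   vertex 0.4 1.4 1.1
  endloop
 endfacet
 facet normal 0.455 0.790 0.410
  outer loop
   vertex 1.3 4.5 3.0
   vertex 4.8 1.5 4.9
   vertex 1.5 4.8 2.2
  endloop
 endfacet
 facet normal 0.498 -0.131 -0.857
  outer loop
   vertex 3.1 3.8 2.3
   vertex 4.1 0.4 3.4
   vertex 0.4 1.4 1.1
  endloop
 endfacet
 facet normal 0.470 0.791 0.392
  outer loop
   vertex 3.1 3.8 2.3
   vertex 1.5 4.8 2.2
   vertex 4.8 1.5 4.9
  endloop
 endfacet
 facet normal 0.871 0.101 -0.480
  outer loop
   vertex 3.1 3.8 2.3
   vertex 4.8 1.5 4.9
   vertex 4.1 0.4 3.4
  endloop
 endfacet
 facet normal 0.192 0.245 -0.950
  outer loop
   vertex 1.9 4.1 2.1
   vertex 0.4 1.4 1.1
   vertex 1.5 4.8 2.2
  endloop
 endfacet
 facet normal 0.216 0.231 -0.949
  outer loop
   vertex 1.9 4.1 2.1
   vertex 3.1 3.8 2.3
   vertex 0.4 1.4 1.1
  endloop
 endfacet
 facet normal 0.222 0.261 -0.940
  outer loop
   vertex 1.9 4.1 2.1
   vertex 1.5 4.8 2.2
   vertex 3.1 3.8 2.3
  endloop
 endfacet
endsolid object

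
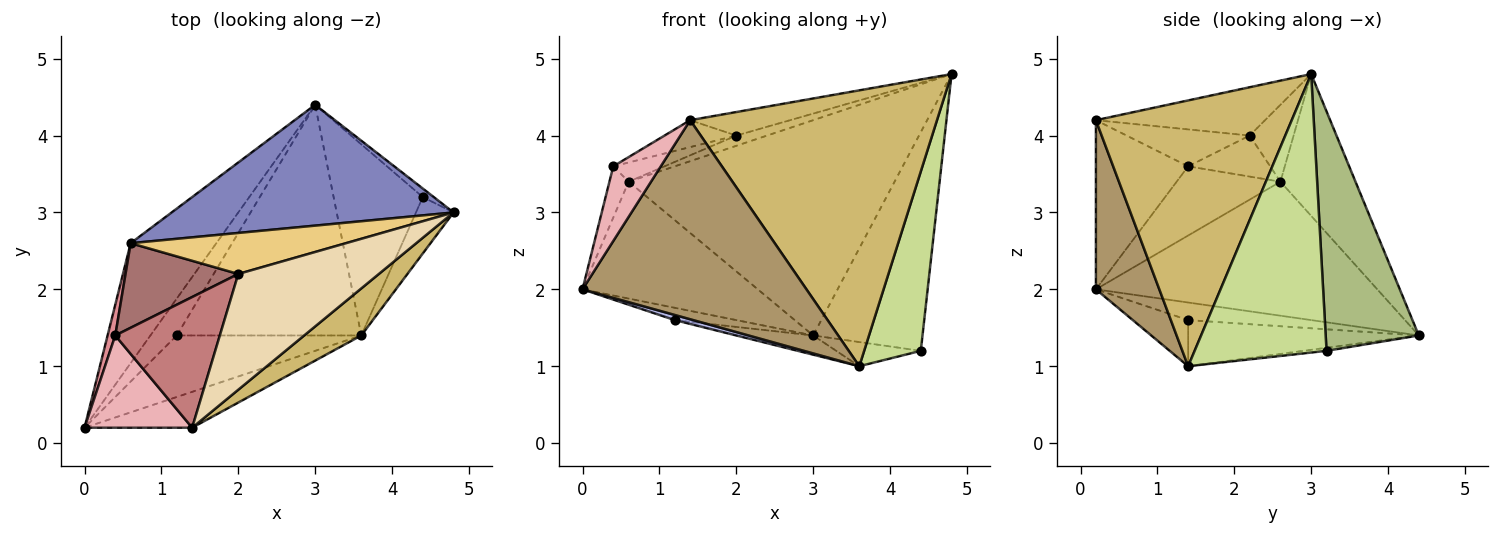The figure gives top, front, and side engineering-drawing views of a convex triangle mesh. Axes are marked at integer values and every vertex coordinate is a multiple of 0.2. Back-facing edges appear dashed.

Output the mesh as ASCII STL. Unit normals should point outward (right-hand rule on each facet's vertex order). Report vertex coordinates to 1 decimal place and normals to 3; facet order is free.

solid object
 facet normal -0.746 0.465 -0.477
  outer loop
   vertex 0.6 2.6 3.4
   vertex 3.0 4.4 1.4
   vertex 0.0 0.2 2.0
  endloop
 endfacet
 facet normal -0.239 0.847 0.475
  outer loop
   vertex 0.6 2.6 3.4
   vertex 4.8 3.0 4.8
   vertex 3.0 4.4 1.4
  endloop
 endfacet
 facet normal -0.535 0.267 -0.802
  outer loop
   vertex 1.2 1.4 1.6
   vertex 0.0 0.2 2.0
   vertex 3.0 4.4 1.4
  endloop
 endfacet
 facet normal -0.242 -0.081 -0.967
  outer loop
   vertex 1.2 1.4 1.6
   vertex 3.6 1.4 1.0
   vertex 0.0 0.2 2.0
  endloop
 endfacet
 facet normal -0.242 0.081 -0.967
  outer loop
   vertex 1.2 1.4 1.6
   vertex 3.0 4.4 1.4
   vertex 3.6 1.4 1.0
  endloop
 endfacet
 facet normal 0.648 0.761 -0.030
  outer loop
   vertex 4.4 3.2 1.2
   vertex 3.0 4.4 1.4
   vertex 4.8 3.0 4.8
  endloop
 endfacet
 facet normal 0.912 -0.392 -0.123
  outer loop
   vertex 4.4 3.2 1.2
   vertex 4.8 3.0 4.8
   vertex 3.6 1.4 1.0
  endloop
 endfacet
 facet normal -0.034 0.125 -0.992
  outer loop
   vertex 4.4 3.2 1.2
   vertex 3.6 1.4 1.0
   vertex 3.0 4.4 1.4
  endloop
 endfacet
 facet normal 0.269 -0.948 -0.171
  outer loop
   vertex 1.4 0.2 4.2
   vertex 0.0 0.2 2.0
   vertex 3.6 1.4 1.0
  endloop
 endfacet
 facet normal 0.616 -0.776 0.132
  outer loop
   vertex 1.4 0.2 4.2
   vertex 3.6 1.4 1.0
   vertex 4.8 3.0 4.8
  endloop
 endfacet
 facet normal -0.327 0.229 0.917
  outer loop
   vertex 2.0 2.2 4.0
   vertex 4.8 3.0 4.8
   vertex 0.6 2.6 3.4
  endloop
 endfacet
 facet normal -0.319 0.189 0.929
  outer loop
   vertex 2.0 2.2 4.0
   vertex 1.4 0.2 4.2
   vertex 4.8 3.0 4.8
  endloop
 endfacet
 facet normal -0.334 0.209 0.919
  outer loop
   vertex 0.4 1.4 3.6
   vertex 2.0 2.2 4.0
   vertex 0.6 2.6 3.4
  endloop
 endfacet
 facet normal -0.327 0.191 0.926
  outer loop
   vertex 0.4 1.4 3.6
   vertex 1.4 0.2 4.2
   vertex 2.0 2.2 4.0
  endloop
 endfacet
 facet normal -0.977 0.181 0.109
  outer loop
   vertex 0.4 1.4 3.6
   vertex 0.6 2.6 3.4
   vertex 0.0 0.2 2.0
  endloop
 endfacet
 facet normal -0.774 -0.399 0.492
  outer loop
   vertex 0.4 1.4 3.6
   vertex 0.0 0.2 2.0
   vertex 1.4 0.2 4.2
  endloop
 endfacet
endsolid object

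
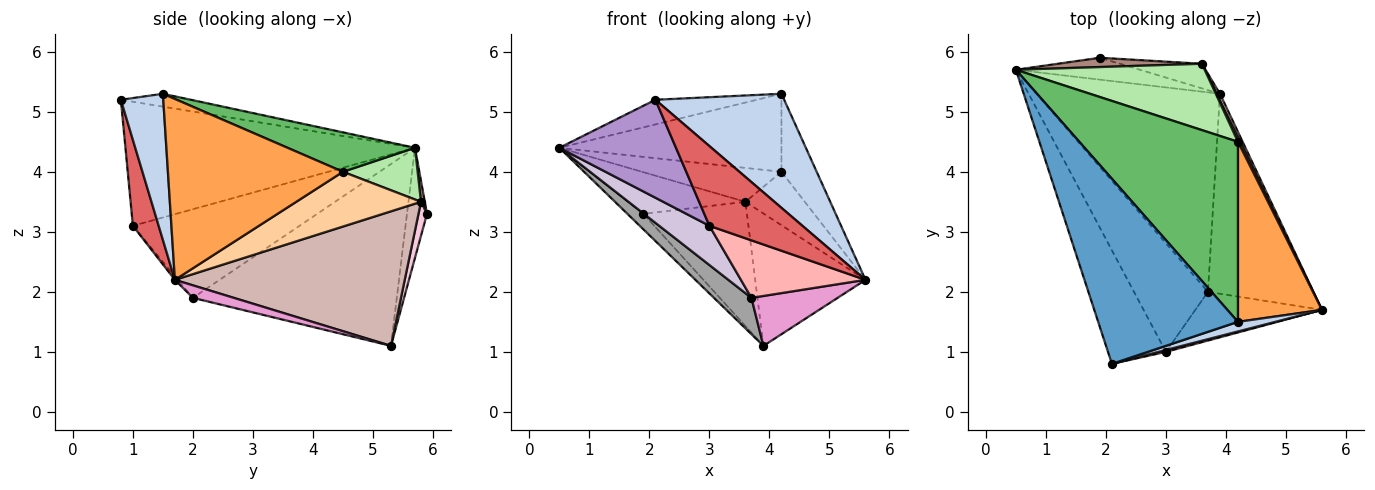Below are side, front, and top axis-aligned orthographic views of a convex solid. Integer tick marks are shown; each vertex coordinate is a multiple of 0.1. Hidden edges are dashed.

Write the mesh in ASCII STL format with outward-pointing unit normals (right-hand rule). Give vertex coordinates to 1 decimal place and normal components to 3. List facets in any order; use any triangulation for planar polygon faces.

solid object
 facet normal -0.091 0.132 0.987
  outer loop
   vertex 4.2 1.5 5.3
   vertex 0.5 5.7 4.4
   vertex 2.1 0.8 5.2
  endloop
 endfacet
 facet normal 0.312 -0.947 0.080
  outer loop
   vertex 4.2 1.5 5.3
   vertex 2.1 0.8 5.2
   vertex 5.6 1.7 2.2
  endloop
 endfacet
 facet normal 0.892 0.180 0.414
  outer loop
   vertex 4.2 4.5 4.0
   vertex 4.2 1.5 5.3
   vertex 5.6 1.7 2.2
  endloop
 endfacet
 facet normal 0.902 0.430 0.034
  outer loop
   vertex 4.2 4.5 4.0
   vertex 5.6 1.7 2.2
   vertex 3.6 5.8 3.5
  endloop
 endfacet
 facet normal 0.222 0.388 0.895
  outer loop
   vertex 4.2 4.5 4.0
   vertex 0.5 5.7 4.4
   vertex 4.2 1.5 5.3
  endloop
 endfacet
 facet normal 0.237 0.442 0.865
  outer loop
   vertex 4.2 4.5 4.0
   vertex 3.6 5.8 3.5
   vertex 0.5 5.7 4.4
  endloop
 endfacet
 facet normal 0.267 -0.963 0.023
  outer loop
   vertex 3.0 1.0 3.1
   vertex 5.6 1.7 2.2
   vertex 2.1 0.8 5.2
  endloop
 endfacet
 facet normal -0.018 -0.763 -0.646
  outer loop
   vertex 3.0 1.0 3.1
   vertex 3.7 2.0 1.9
   vertex 5.6 1.7 2.2
  endloop
 endfacet
 facet normal -0.851 -0.343 -0.397
  outer loop
   vertex 3.0 1.0 3.1
   vertex 2.1 0.8 5.2
   vertex 0.5 5.7 4.4
  endloop
 endfacet
 facet normal -0.748 -0.225 -0.624
  outer loop
   vertex 3.0 1.0 3.1
   vertex 0.5 5.7 4.4
   vertex 3.7 2.0 1.9
  endloop
 endfacet
 facet normal 0.032 0.975 0.218
  outer loop
   vertex 1.9 5.9 3.3
   vertex 0.5 5.7 4.4
   vertex 3.6 5.8 3.5
  endloop
 endfacet
 facet normal 0.901 0.433 0.023
  outer loop
   vertex 3.9 5.3 1.1
   vertex 3.6 5.8 3.5
   vertex 5.6 1.7 2.2
  endloop
 endfacet
 facet normal 0.114 -0.241 -0.964
  outer loop
   vertex 3.9 5.3 1.1
   vertex 5.6 1.7 2.2
   vertex 3.7 2.0 1.9
  endloop
 endfacet
 facet normal 0.080 0.978 -0.194
  outer loop
   vertex 3.9 5.3 1.1
   vertex 1.9 5.9 3.3
   vertex 3.6 5.8 3.5
  endloop
 endfacet
 facet normal -0.698 -0.128 -0.704
  outer loop
   vertex 3.9 5.3 1.1
   vertex 3.7 2.0 1.9
   vertex 0.5 5.7 4.4
  endloop
 endfacet
 facet normal -0.586 0.469 -0.661
  outer loop
   vertex 3.9 5.3 1.1
   vertex 0.5 5.7 4.4
   vertex 1.9 5.9 3.3
  endloop
 endfacet
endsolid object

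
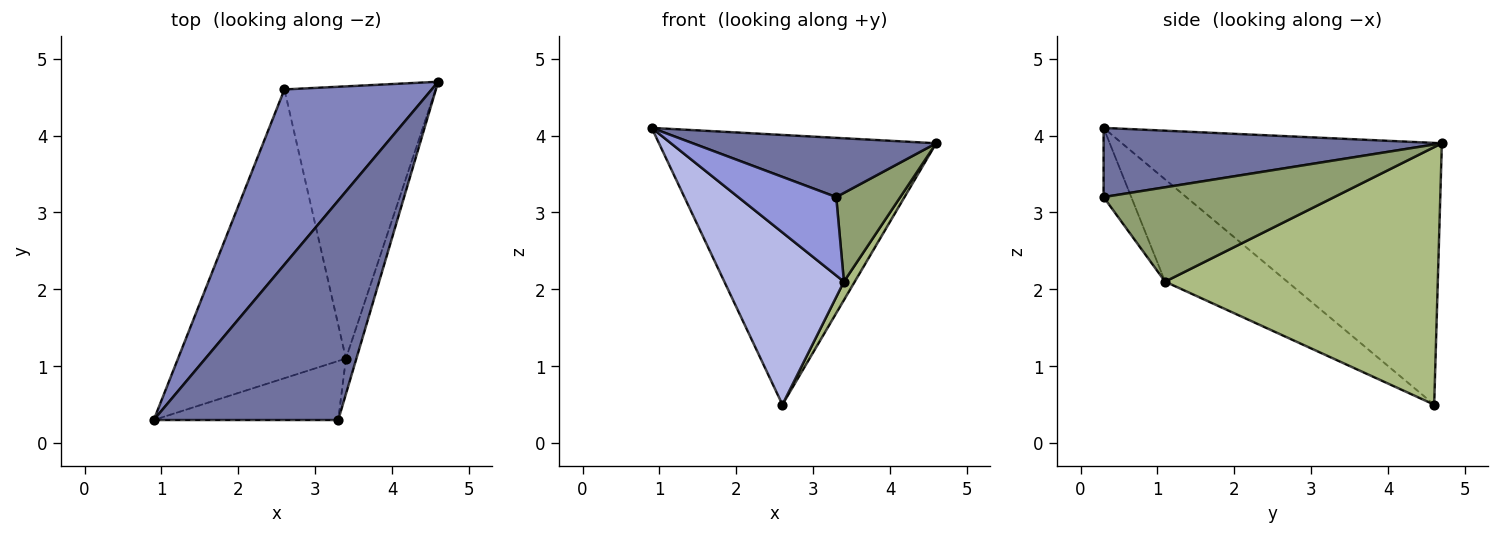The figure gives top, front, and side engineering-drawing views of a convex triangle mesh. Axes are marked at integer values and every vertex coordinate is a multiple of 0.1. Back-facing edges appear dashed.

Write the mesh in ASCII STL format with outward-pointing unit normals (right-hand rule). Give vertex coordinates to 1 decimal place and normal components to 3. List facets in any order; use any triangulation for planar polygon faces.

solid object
 facet normal 0.340 -0.245 0.908
  outer loop
   vertex 3.3 0.3 3.2
   vertex 4.6 4.7 3.9
   vertex 0.9 0.3 4.1
  endloop
 endfacet
 facet normal -0.695 0.603 0.391
  outer loop
   vertex 2.6 4.6 0.5
   vertex 0.9 0.3 4.1
   vertex 4.6 4.7 3.9
  endloop
 endfacet
 facet normal -0.220 -0.779 -0.587
  outer loop
   vertex 3.4 1.1 2.1
   vertex 3.3 0.3 3.2
   vertex 0.9 0.3 4.1
  endloop
 endfacet
 facet normal -0.464 -0.454 -0.761
  outer loop
   vertex 3.4 1.1 2.1
   vertex 0.9 0.3 4.1
   vertex 2.6 4.6 0.5
  endloop
 endfacet
 facet normal 0.958 -0.266 -0.106
  outer loop
   vertex 3.4 1.1 2.1
   vertex 4.6 4.7 3.9
   vertex 3.3 0.3 3.2
  endloop
 endfacet
 facet normal 0.862 -0.034 -0.506
  outer loop
   vertex 3.4 1.1 2.1
   vertex 2.6 4.6 0.5
   vertex 4.6 4.7 3.9
  endloop
 endfacet
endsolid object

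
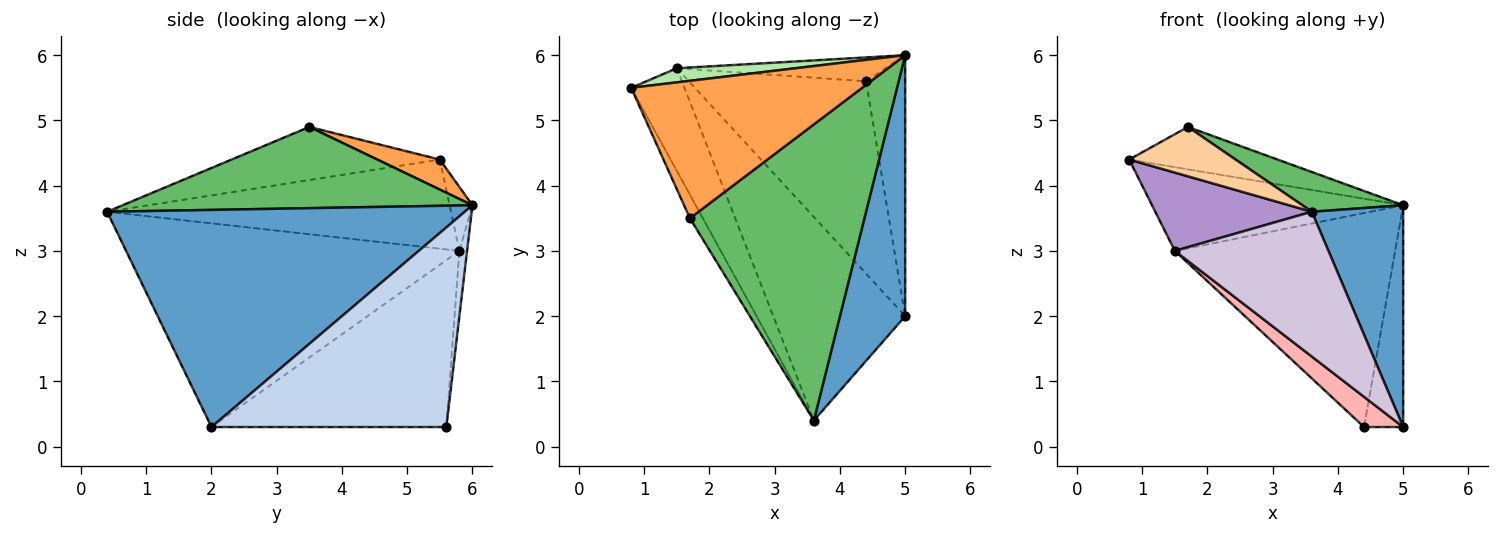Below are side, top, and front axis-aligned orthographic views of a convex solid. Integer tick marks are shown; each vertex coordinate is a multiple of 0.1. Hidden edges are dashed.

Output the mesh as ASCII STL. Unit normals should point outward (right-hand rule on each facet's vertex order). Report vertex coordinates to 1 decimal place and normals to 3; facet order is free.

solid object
 facet normal 0.930 -0.238 0.279
  outer loop
   vertex 5.0 2.0 0.3
   vertex 5.0 6.0 3.7
   vertex 3.6 0.4 3.6
  endloop
 endfacet
 facet normal 0.968 0.161 -0.190
  outer loop
   vertex 4.4 5.6 0.3
   vertex 5.0 6.0 3.7
   vertex 5.0 2.0 0.3
  endloop
 endfacet
 facet normal 0.123 0.293 0.948
  outer loop
   vertex 1.7 3.5 4.9
   vertex 5.0 6.0 3.7
   vertex 0.8 5.5 4.4
  endloop
 endfacet
 facet normal -0.870 -0.445 -0.212
  outer loop
   vertex 1.7 3.5 4.9
   vertex 0.8 5.5 4.4
   vertex 3.6 0.4 3.6
  endloop
 endfacet
 facet normal 0.419 -0.121 0.900
  outer loop
   vertex 1.7 3.5 4.9
   vertex 3.6 0.4 3.6
   vertex 5.0 6.0 3.7
  endloop
 endfacet
 facet normal -0.089 0.982 0.166
  outer loop
   vertex 1.5 5.8 3.0
   vertex 0.8 5.5 4.4
   vertex 5.0 6.0 3.7
  endloop
 endfacet
 facet normal -0.035 0.993 -0.111
  outer loop
   vertex 1.5 5.8 3.0
   vertex 5.0 6.0 3.7
   vertex 4.4 5.6 0.3
  endloop
 endfacet
 facet normal -0.681 -0.114 -0.723
  outer loop
   vertex 1.5 5.8 3.0
   vertex 4.4 5.6 0.3
   vertex 5.0 2.0 0.3
  endloop
 endfacet
 facet normal -0.800 -0.364 -0.478
  outer loop
   vertex 1.5 5.8 3.0
   vertex 3.6 0.4 3.6
   vertex 0.8 5.5 4.4
  endloop
 endfacet
 facet normal -0.783 -0.361 -0.507
  outer loop
   vertex 1.5 5.8 3.0
   vertex 5.0 2.0 0.3
   vertex 3.6 0.4 3.6
  endloop
 endfacet
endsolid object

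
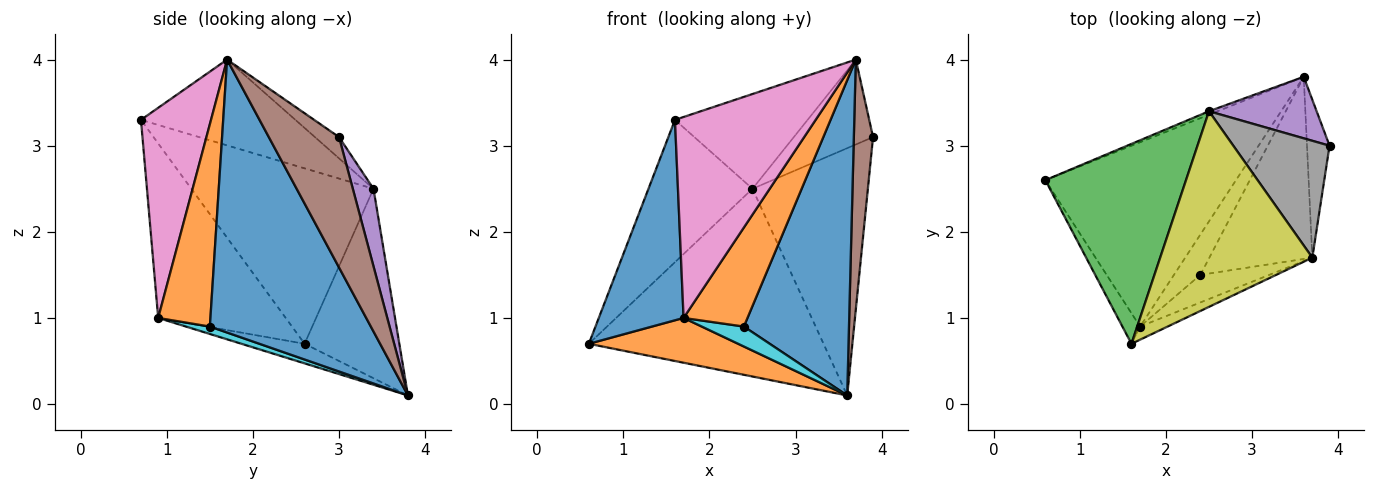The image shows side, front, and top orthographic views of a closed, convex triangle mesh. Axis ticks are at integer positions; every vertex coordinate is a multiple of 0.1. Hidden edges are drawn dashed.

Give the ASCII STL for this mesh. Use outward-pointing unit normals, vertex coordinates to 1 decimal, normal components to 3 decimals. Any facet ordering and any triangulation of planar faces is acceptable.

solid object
 facet normal -0.830 -0.552 -0.084
  outer loop
   vertex 1.7 0.9 1.0
   vertex 1.6 0.7 3.3
   vertex 0.6 2.6 0.7
  endloop
 endfacet
 facet normal -0.099 -0.235 -0.967
  outer loop
   vertex 1.7 0.9 1.0
   vertex 0.6 2.6 0.7
   vertex 3.6 3.8 0.1
  endloop
 endfacet
 facet normal -0.713 0.407 0.571
  outer loop
   vertex 2.5 3.4 2.5
   vertex 0.6 2.6 0.7
   vertex 1.6 0.7 3.3
  endloop
 endfacet
 facet normal -0.374 0.927 -0.017
  outer loop
   vertex 2.5 3.4 2.5
   vertex 3.6 3.8 0.1
   vertex 0.6 2.6 0.7
  endloop
 endfacet
 facet normal 0.171 0.956 0.238
  outer loop
   vertex 2.5 3.4 2.5
   vertex 3.9 3.0 3.1
   vertex 3.6 3.8 0.1
  endloop
 endfacet
 facet normal 0.951 -0.260 -0.165
  outer loop
   vertex 3.7 1.7 4.0
   vertex 3.6 3.8 0.1
   vertex 3.9 3.0 3.1
  endloop
 endfacet
 facet normal 0.445 -0.894 -0.058
  outer loop
   vertex 3.7 1.7 4.0
   vertex 1.6 0.7 3.3
   vertex 1.7 0.9 1.0
  endloop
 endfacet
 facet normal -0.176 0.578 0.796
  outer loop
   vertex 3.7 1.7 4.0
   vertex 3.9 3.0 3.1
   vertex 2.5 3.4 2.5
  endloop
 endfacet
 facet normal -0.453 0.389 0.803
  outer loop
   vertex 3.7 1.7 4.0
   vertex 2.5 3.4 2.5
   vertex 1.6 0.7 3.3
  endloop
 endfacet
 facet normal 0.244 -0.430 -0.869
  outer loop
   vertex 2.4 1.5 0.9
   vertex 1.7 0.9 1.0
   vertex 3.6 3.8 0.1
  endloop
 endfacet
 facet normal 0.798 -0.521 -0.301
  outer loop
   vertex 2.4 1.5 0.9
   vertex 3.6 3.8 0.1
   vertex 3.7 1.7 4.0
  endloop
 endfacet
 facet normal 0.619 -0.757 -0.211
  outer loop
   vertex 2.4 1.5 0.9
   vertex 3.7 1.7 4.0
   vertex 1.7 0.9 1.0
  endloop
 endfacet
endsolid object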